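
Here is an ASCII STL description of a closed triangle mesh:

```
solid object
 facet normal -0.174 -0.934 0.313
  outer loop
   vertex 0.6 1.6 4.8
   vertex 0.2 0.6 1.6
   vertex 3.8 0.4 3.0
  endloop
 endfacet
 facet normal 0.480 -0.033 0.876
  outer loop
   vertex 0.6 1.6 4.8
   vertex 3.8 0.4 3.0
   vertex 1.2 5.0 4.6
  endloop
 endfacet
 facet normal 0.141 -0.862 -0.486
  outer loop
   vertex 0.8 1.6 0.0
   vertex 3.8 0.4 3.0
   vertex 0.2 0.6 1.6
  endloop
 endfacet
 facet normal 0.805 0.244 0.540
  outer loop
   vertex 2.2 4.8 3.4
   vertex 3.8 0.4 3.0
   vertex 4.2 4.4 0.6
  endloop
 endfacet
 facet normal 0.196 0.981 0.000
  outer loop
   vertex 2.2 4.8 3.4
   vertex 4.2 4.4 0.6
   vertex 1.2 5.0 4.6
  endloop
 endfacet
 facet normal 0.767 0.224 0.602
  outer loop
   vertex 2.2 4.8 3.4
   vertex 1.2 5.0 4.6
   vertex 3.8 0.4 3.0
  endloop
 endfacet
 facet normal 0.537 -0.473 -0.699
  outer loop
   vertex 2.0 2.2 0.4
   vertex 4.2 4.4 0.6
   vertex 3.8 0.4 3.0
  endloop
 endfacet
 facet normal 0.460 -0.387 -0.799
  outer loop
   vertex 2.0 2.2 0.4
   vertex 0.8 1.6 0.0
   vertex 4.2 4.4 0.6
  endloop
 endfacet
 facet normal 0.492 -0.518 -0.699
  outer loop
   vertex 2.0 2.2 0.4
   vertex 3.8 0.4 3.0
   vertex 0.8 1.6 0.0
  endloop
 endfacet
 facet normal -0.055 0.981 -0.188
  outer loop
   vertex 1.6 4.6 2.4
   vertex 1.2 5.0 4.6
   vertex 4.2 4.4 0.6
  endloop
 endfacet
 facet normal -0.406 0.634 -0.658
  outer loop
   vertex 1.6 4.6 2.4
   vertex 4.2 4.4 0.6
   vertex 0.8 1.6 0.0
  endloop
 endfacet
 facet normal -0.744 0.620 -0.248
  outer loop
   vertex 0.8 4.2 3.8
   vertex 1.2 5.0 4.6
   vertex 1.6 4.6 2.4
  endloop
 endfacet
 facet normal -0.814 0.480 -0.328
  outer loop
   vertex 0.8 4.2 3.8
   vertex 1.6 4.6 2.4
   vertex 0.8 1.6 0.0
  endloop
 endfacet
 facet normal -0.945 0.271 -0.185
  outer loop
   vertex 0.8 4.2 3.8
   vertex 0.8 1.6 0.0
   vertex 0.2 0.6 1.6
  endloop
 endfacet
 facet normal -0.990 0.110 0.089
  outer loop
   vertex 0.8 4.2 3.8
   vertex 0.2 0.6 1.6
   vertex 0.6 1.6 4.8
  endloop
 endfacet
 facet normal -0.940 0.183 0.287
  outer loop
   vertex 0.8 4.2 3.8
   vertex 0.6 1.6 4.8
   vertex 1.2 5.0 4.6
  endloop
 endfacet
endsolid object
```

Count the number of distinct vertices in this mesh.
10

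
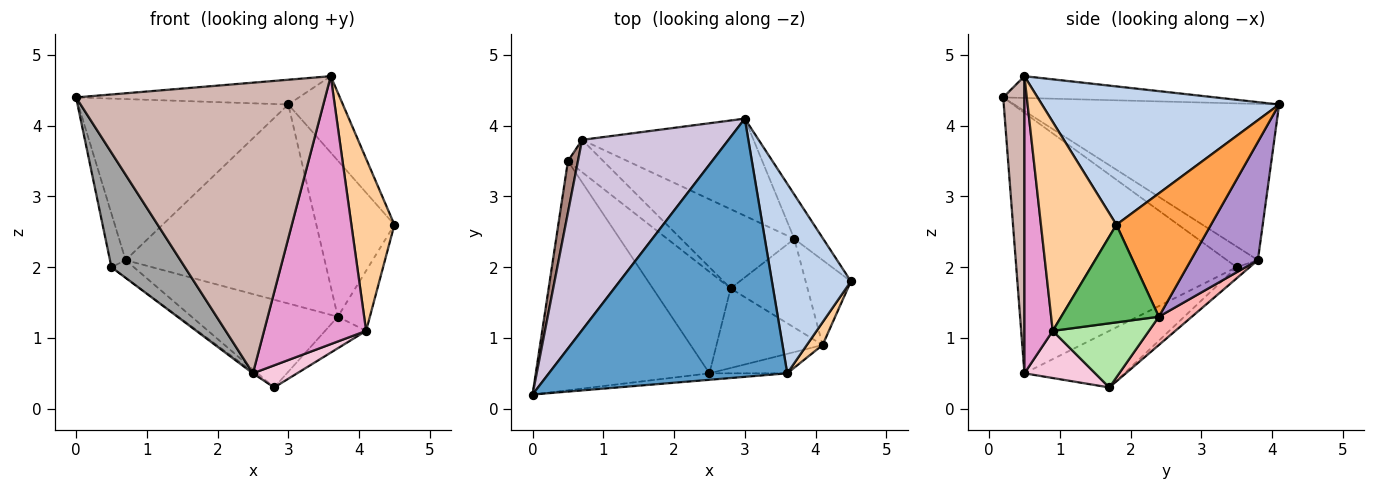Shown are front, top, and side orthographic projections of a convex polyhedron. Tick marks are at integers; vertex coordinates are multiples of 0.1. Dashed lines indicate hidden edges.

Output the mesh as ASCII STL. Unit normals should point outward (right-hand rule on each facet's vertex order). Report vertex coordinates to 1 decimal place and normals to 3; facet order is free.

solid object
 facet normal -0.091 0.095 0.991
  outer loop
   vertex 3.6 0.5 4.7
   vertex 3.0 4.1 4.3
   vertex 0.0 0.2 4.4
  endloop
 endfacet
 facet normal 0.852 0.196 0.486
  outer loop
   vertex 3.6 0.5 4.7
   vertex 4.5 1.8 2.6
   vertex 3.0 4.1 4.3
  endloop
 endfacet
 facet normal 0.759 0.626 -0.178
  outer loop
   vertex 3.7 2.4 1.3
   vertex 3.0 4.1 4.3
   vertex 4.5 1.8 2.6
  endloop
 endfacet
 facet normal 0.867 -0.494 0.065
  outer loop
   vertex 4.1 0.9 1.1
   vertex 4.5 1.8 2.6
   vertex 3.6 0.5 4.7
  endloop
 endfacet
 facet normal 0.869 0.286 -0.403
  outer loop
   vertex 4.1 0.9 1.1
   vertex 3.7 2.4 1.3
   vertex 4.5 1.8 2.6
  endloop
 endfacet
 facet normal 0.618 0.264 -0.741
  outer loop
   vertex 4.1 0.9 1.1
   vertex 2.8 1.7 0.3
   vertex 3.7 2.4 1.3
  endloop
 endfacet
 facet normal -0.266 0.460 -0.847
  outer loop
   vertex 0.7 3.8 2.1
   vertex 2.8 1.7 0.3
   vertex 0.5 3.5 2.0
  endloop
 endfacet
 facet normal 0.165 0.732 -0.661
  outer loop
   vertex 0.7 3.8 2.1
   vertex 3.7 2.4 1.3
   vertex 2.8 1.7 0.3
  endloop
 endfacet
 facet normal 0.289 0.860 -0.420
  outer loop
   vertex 0.7 3.8 2.1
   vertex 3.0 4.1 4.3
   vertex 3.7 2.4 1.3
  endloop
 endfacet
 facet normal -0.631 0.501 0.592
  outer loop
   vertex 0.7 3.8 2.1
   vertex 0.0 0.2 4.4
   vertex 3.0 4.1 4.3
  endloop
 endfacet
 facet normal -0.819 0.413 0.398
  outer loop
   vertex 0.7 3.8 2.1
   vertex 0.5 3.5 2.0
   vertex 0.0 0.2 4.4
  endloop
 endfacet
 facet normal 0.085 -0.996 -0.022
  outer loop
   vertex 2.5 0.5 0.5
   vertex 3.6 0.5 4.7
   vertex 0.0 0.2 4.4
  endloop
 endfacet
 facet normal 0.267 -0.961 -0.070
  outer loop
   vertex 2.5 0.5 0.5
   vertex 4.1 0.9 1.1
   vertex 3.6 0.5 4.7
  endloop
 endfacet
 facet normal 0.394 -0.246 -0.886
  outer loop
   vertex 2.5 0.5 0.5
   vertex 2.8 1.7 0.3
   vertex 4.1 0.9 1.1
  endloop
 endfacet
 facet normal -0.802 -0.267 -0.535
  outer loop
   vertex 2.5 0.5 0.5
   vertex 0.0 0.2 4.4
   vertex 0.5 3.5 2.0
  endloop
 endfacet
 facet normal -0.588 0.012 -0.809
  outer loop
   vertex 2.5 0.5 0.5
   vertex 0.5 3.5 2.0
   vertex 2.8 1.7 0.3
  endloop
 endfacet
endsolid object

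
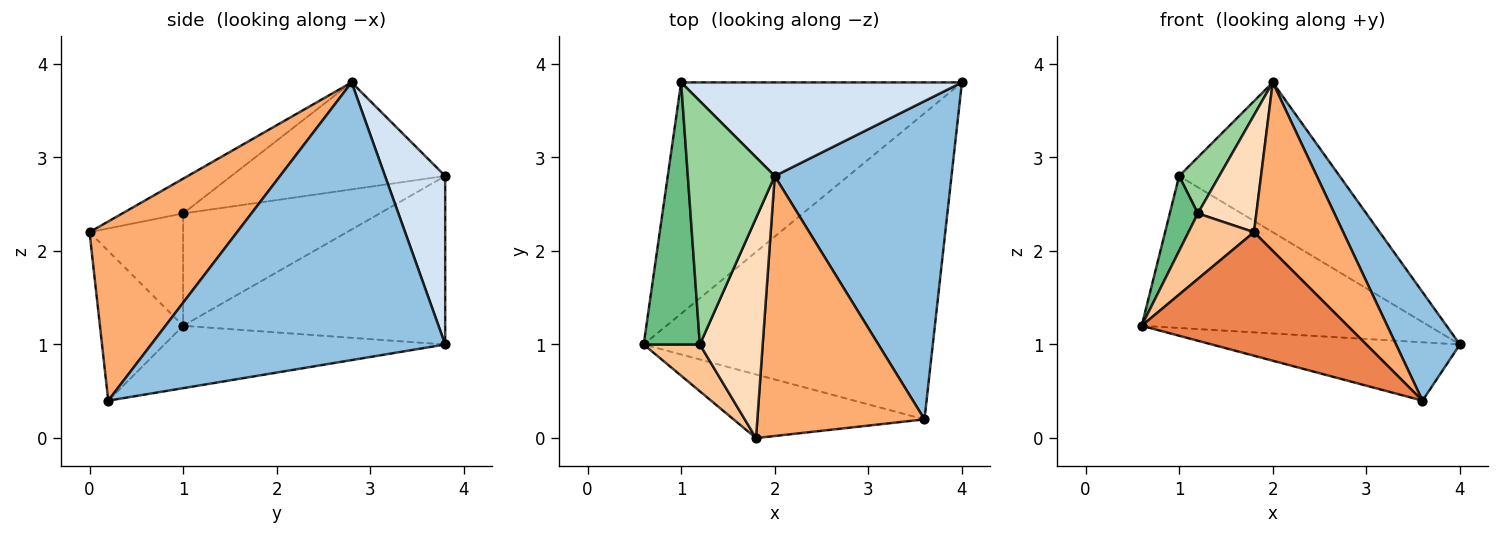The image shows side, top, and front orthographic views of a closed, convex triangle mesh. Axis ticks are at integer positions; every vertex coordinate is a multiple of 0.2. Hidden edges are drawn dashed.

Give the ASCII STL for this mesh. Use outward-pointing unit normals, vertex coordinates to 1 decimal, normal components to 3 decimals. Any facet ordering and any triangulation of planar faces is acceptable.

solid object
 facet normal -0.207 0.183 -0.961
  outer loop
   vertex 3.6 0.2 0.4
   vertex 0.6 1.0 1.2
   vertex 4.0 3.8 1.0
  endloop
 endfacet
 facet normal 0.830 -0.180 0.528
  outer loop
   vertex 2.0 2.8 3.8
   vertex 3.6 0.2 0.4
   vertex 4.0 3.8 1.0
  endloop
 endfacet
 facet normal -0.448 0.491 -0.747
  outer loop
   vertex 1.0 3.8 2.8
   vertex 4.0 3.8 1.0
   vertex 0.6 1.0 1.2
  endloop
 endfacet
 facet normal 0.303 0.808 0.505
  outer loop
   vertex 1.0 3.8 2.8
   vertex 2.0 2.8 3.8
   vertex 4.0 3.8 1.0
  endloop
 endfacet
 facet normal -0.338 -0.837 -0.431
  outer loop
   vertex 1.8 0.0 2.2
   vertex 0.6 1.0 1.2
   vertex 3.6 0.2 0.4
  endloop
 endfacet
 facet normal 0.669 -0.404 0.624
  outer loop
   vertex 1.8 0.0 2.2
   vertex 3.6 0.2 0.4
   vertex 2.0 2.8 3.8
  endloop
 endfacet
 facet normal -0.758 -0.531 0.379
  outer loop
   vertex 1.2 1.0 2.4
   vertex 0.6 1.0 1.2
   vertex 1.8 0.0 2.2
  endloop
 endfacet
 facet normal -0.439 -0.422 0.793
  outer loop
   vertex 1.2 1.0 2.4
   vertex 1.8 0.0 2.2
   vertex 2.0 2.8 3.8
  endloop
 endfacet
 facet normal -0.887 -0.127 0.444
  outer loop
   vertex 1.2 1.0 2.4
   vertex 1.0 3.8 2.8
   vertex 0.6 1.0 1.2
  endloop
 endfacet
 facet normal -0.768 -0.144 0.624
  outer loop
   vertex 1.2 1.0 2.4
   vertex 2.0 2.8 3.8
   vertex 1.0 3.8 2.8
  endloop
 endfacet
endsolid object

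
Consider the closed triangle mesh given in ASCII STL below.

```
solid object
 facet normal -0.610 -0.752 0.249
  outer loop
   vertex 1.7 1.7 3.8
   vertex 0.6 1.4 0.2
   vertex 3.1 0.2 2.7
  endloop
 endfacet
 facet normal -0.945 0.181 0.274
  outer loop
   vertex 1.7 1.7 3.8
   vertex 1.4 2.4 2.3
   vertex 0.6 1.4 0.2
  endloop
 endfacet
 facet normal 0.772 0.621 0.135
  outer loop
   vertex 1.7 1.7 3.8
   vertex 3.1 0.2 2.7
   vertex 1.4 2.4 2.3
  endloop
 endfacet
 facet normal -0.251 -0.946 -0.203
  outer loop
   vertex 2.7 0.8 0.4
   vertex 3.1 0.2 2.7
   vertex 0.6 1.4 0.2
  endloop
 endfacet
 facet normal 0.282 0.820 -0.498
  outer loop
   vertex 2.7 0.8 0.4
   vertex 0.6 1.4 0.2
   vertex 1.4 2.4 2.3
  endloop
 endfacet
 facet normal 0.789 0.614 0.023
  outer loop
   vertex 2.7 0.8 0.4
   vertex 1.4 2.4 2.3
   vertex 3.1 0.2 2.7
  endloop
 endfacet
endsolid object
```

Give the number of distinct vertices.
5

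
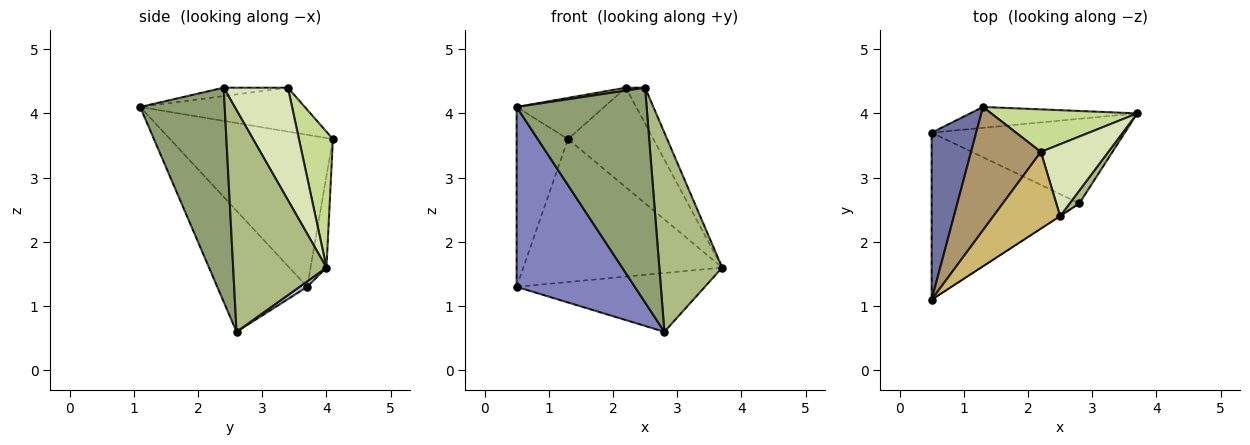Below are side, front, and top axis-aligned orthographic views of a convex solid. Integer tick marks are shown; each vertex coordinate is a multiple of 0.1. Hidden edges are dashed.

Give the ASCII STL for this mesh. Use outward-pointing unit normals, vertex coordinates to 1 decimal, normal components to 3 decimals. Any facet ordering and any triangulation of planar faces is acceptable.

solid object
 facet normal -0.918 0.290 0.269
  outer loop
   vertex 0.5 3.7 1.3
   vertex 0.5 1.1 4.1
   vertex 1.3 4.1 3.6
  endloop
 endfacet
 facet normal -0.487 -0.640 -0.594
  outer loop
   vertex 0.5 3.7 1.3
   vertex 2.8 2.6 0.6
   vertex 0.5 1.1 4.1
  endloop
 endfacet
 facet normal -0.079 0.986 -0.144
  outer loop
   vertex 0.5 3.7 1.3
   vertex 1.3 4.1 3.6
   vertex 3.7 4.0 1.6
  endloop
 endfacet
 facet normal 0.023 0.571 -0.821
  outer loop
   vertex 0.5 3.7 1.3
   vertex 3.7 4.0 1.6
   vertex 2.8 2.6 0.6
  endloop
 endfacet
 facet normal 0.545 -0.838 -0.001
  outer loop
   vertex 2.5 2.4 4.4
   vertex 0.5 1.1 4.1
   vertex 2.8 2.6 0.6
  endloop
 endfacet
 facet normal 0.829 -0.558 0.036
  outer loop
   vertex 2.5 2.4 4.4
   vertex 2.8 2.6 0.6
   vertex 3.7 4.0 1.6
  endloop
 endfacet
 facet normal 0.344 0.864 0.369
  outer loop
   vertex 2.2 3.4 4.4
   vertex 3.7 4.0 1.6
   vertex 1.3 4.1 3.6
  endloop
 endfacet
 facet normal 0.830 0.249 0.498
  outer loop
   vertex 2.2 3.4 4.4
   vertex 2.5 2.4 4.4
   vertex 3.7 4.0 1.6
  endloop
 endfacet
 facet normal -0.512 0.272 0.815
  outer loop
   vertex 2.2 3.4 4.4
   vertex 1.3 4.1 3.6
   vertex 0.5 1.1 4.1
  endloop
 endfacet
 facet normal -0.124 -0.037 0.992
  outer loop
   vertex 2.2 3.4 4.4
   vertex 0.5 1.1 4.1
   vertex 2.5 2.4 4.4
  endloop
 endfacet
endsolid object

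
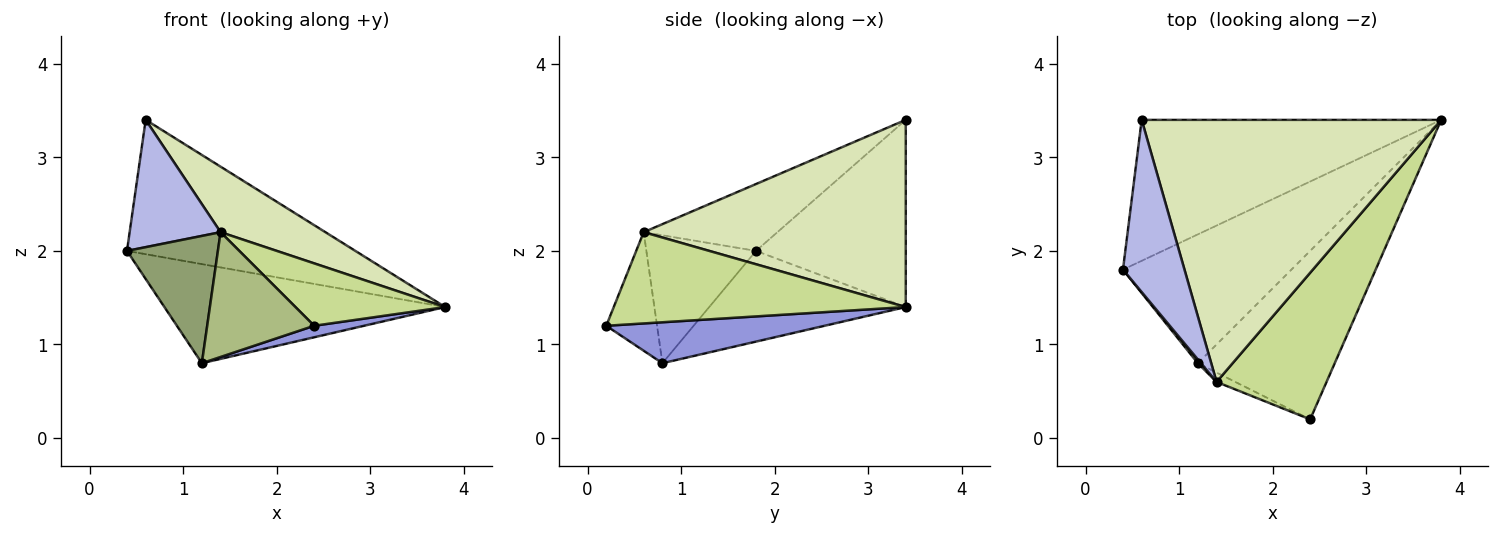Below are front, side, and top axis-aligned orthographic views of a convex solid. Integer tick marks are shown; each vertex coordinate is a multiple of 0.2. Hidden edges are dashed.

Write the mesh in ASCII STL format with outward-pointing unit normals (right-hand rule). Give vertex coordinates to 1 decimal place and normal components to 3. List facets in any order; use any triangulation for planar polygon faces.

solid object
 facet normal -0.412 0.629 -0.660
  outer loop
   vertex 0.6 3.4 3.4
   vertex 3.8 3.4 1.4
   vertex 0.4 1.8 2.0
  endloop
 endfacet
 facet normal -0.393 0.561 -0.729
  outer loop
   vertex 1.2 0.8 0.8
   vertex 0.4 1.8 2.0
   vertex 3.8 3.4 1.4
  endloop
 endfacet
 facet normal 0.286 -0.065 -0.956
  outer loop
   vertex 1.2 0.8 0.8
   vertex 3.8 3.4 1.4
   vertex 2.4 0.2 1.2
  endloop
 endfacet
 facet normal -0.658 -0.448 0.605
  outer loop
   vertex 1.4 0.6 2.2
   vertex 0.6 3.4 3.4
   vertex 0.4 1.8 2.0
  endloop
 endfacet
 facet normal -0.770 -0.638 0.019
  outer loop
   vertex 1.4 0.6 2.2
   vertex 0.4 1.8 2.0
   vertex 1.2 0.8 0.8
  endloop
 endfacet
 facet normal -0.428 -0.901 -0.068
  outer loop
   vertex 1.4 0.6 2.2
   vertex 1.2 0.8 0.8
   vertex 2.4 0.2 1.2
  endloop
 endfacet
 facet normal 0.607 -0.311 0.731
  outer loop
   vertex 1.4 0.6 2.2
   vertex 2.4 0.2 1.2
   vertex 3.8 3.4 1.4
  endloop
 endfacet
 facet normal 0.518 -0.207 0.830
  outer loop
   vertex 1.4 0.6 2.2
   vertex 3.8 3.4 1.4
   vertex 0.6 3.4 3.4
  endloop
 endfacet
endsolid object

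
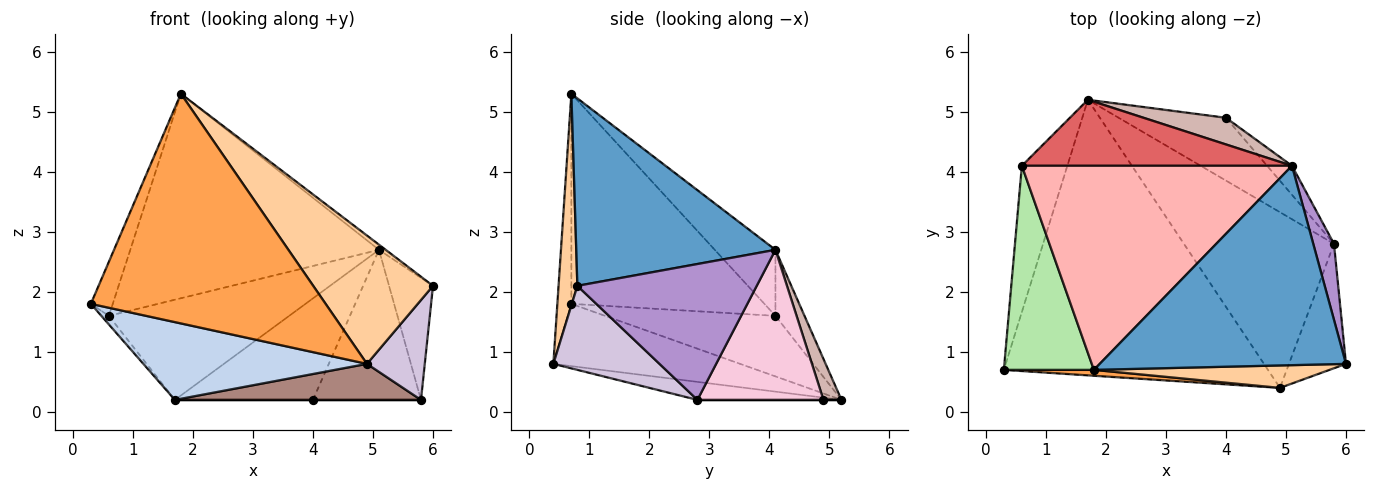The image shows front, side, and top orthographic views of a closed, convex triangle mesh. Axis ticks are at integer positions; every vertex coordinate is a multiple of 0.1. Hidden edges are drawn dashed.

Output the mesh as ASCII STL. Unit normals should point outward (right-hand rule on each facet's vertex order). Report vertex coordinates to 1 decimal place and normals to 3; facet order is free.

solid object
 facet normal 0.606 0.021 0.795
  outer loop
   vertex 5.1 4.1 2.7
   vertex 1.8 0.7 5.3
   vertex 6.0 0.8 2.1
  endloop
 endfacet
 facet normal -0.221 -0.265 -0.939
  outer loop
   vertex 4.9 0.4 0.8
   vertex 0.3 0.7 1.8
   vertex 1.7 5.2 0.2
  endloop
 endfacet
 facet normal -0.060 -0.998 0.026
  outer loop
   vertex 4.9 0.4 0.8
   vertex 1.8 0.7 5.3
   vertex 0.3 0.7 1.8
  endloop
 endfacet
 facet normal 0.153 -0.973 0.170
  outer loop
   vertex 4.9 0.4 0.8
   vertex 6.0 0.8 2.1
   vertex 1.8 0.7 5.3
  endloop
 endfacet
 facet normal -0.799 0.035 -0.600
  outer loop
   vertex 0.6 4.1 1.6
   vertex 1.7 5.2 0.2
   vertex 0.3 0.7 1.8
  endloop
 endfacet
 facet normal -0.914 0.104 0.392
  outer loop
   vertex 0.6 4.1 1.6
   vertex 0.3 0.7 1.8
   vertex 1.8 0.7 5.3
  endloop
 endfacet
 facet normal -0.133 0.827 0.545
  outer loop
   vertex 0.6 4.1 1.6
   vertex 5.1 4.1 2.7
   vertex 1.7 5.2 0.2
  endloop
 endfacet
 facet normal -0.170 0.697 0.696
  outer loop
   vertex 0.6 4.1 1.6
   vertex 1.8 0.7 5.3
   vertex 5.1 4.1 2.7
  endloop
 endfacet
 facet normal 0.961 0.235 0.147
  outer loop
   vertex 5.8 2.8 0.2
   vertex 5.1 4.1 2.7
   vertex 6.0 0.8 2.1
  endloop
 endfacet
 facet normal 0.754 -0.411 -0.512
  outer loop
   vertex 5.8 2.8 0.2
   vertex 6.0 0.8 2.1
   vertex 4.9 0.4 0.8
  endloop
 endfacet
 facet normal -0.117 -0.199 -0.973
  outer loop
   vertex 5.8 2.8 0.2
   vertex 4.9 0.4 0.8
   vertex 1.7 5.2 0.2
  endloop
 endfacet
 facet normal 0.125 0.960 0.252
  outer loop
   vertex 4.0 4.9 0.2
   vertex 1.7 5.2 0.2
   vertex 5.1 4.1 2.7
  endloop
 endfacet
 facet normal 0.000 0.000 -1.000
  outer loop
   vertex 4.0 4.9 0.2
   vertex 5.8 2.8 0.2
   vertex 1.7 5.2 0.2
  endloop
 endfacet
 facet normal 0.753 0.646 -0.125
  outer loop
   vertex 4.0 4.9 0.2
   vertex 5.1 4.1 2.7
   vertex 5.8 2.8 0.2
  endloop
 endfacet
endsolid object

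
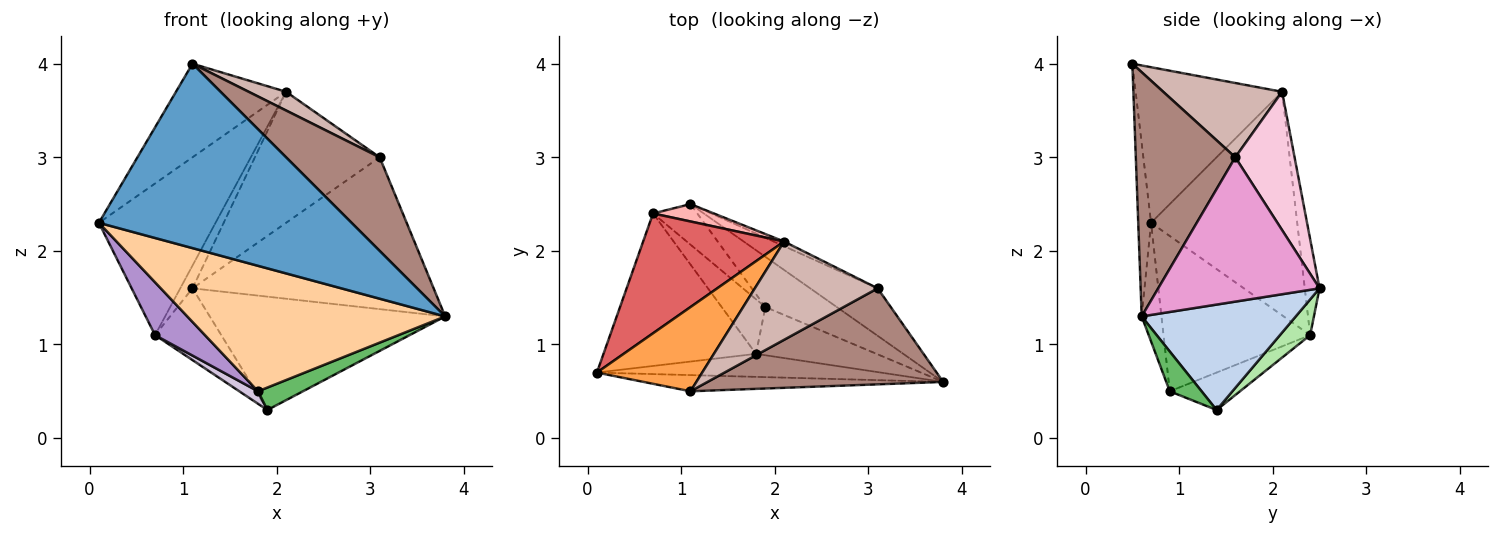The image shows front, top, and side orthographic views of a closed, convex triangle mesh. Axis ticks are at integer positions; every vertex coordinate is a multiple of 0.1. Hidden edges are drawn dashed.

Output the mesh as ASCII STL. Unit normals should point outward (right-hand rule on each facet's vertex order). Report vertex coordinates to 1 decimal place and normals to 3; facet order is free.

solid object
 facet normal -0.050 -0.995 -0.087
  outer loop
   vertex 1.1 0.5 4.0
   vertex 0.1 0.7 2.3
   vertex 3.8 0.6 1.3
  endloop
 endfacet
 facet normal 0.513 0.784 -0.348
  outer loop
   vertex 1.9 1.4 0.3
   vertex 1.1 2.5 1.6
   vertex 3.8 0.6 1.3
  endloop
 endfacet
 facet normal -0.703 0.529 0.476
  outer loop
   vertex 2.1 2.1 3.7
   vertex 0.1 0.7 2.3
   vertex 1.1 0.5 4.0
  endloop
 endfacet
 facet normal -0.075 -0.981 -0.180
  outer loop
   vertex 1.8 0.9 0.5
   vertex 3.8 0.6 1.3
   vertex 0.1 0.7 2.3
  endloop
 endfacet
 facet normal 0.287 -0.405 -0.868
  outer loop
   vertex 1.8 0.9 0.5
   vertex 1.9 1.4 0.3
   vertex 3.8 0.6 1.3
  endloop
 endfacet
 facet normal 0.369 0.809 -0.457
  outer loop
   vertex 0.7 2.4 1.1
   vertex 1.1 2.5 1.6
   vertex 1.9 1.4 0.3
  endloop
 endfacet
 facet normal -0.701 0.559 0.442
  outer loop
   vertex 0.7 2.4 1.1
   vertex 0.1 0.7 2.3
   vertex 2.1 2.1 3.7
  endloop
 endfacet
 facet normal -0.692 0.574 0.439
  outer loop
   vertex 0.7 2.4 1.1
   vertex 2.1 2.1 3.7
   vertex 1.1 2.5 1.6
  endloop
 endfacet
 facet normal -0.693 -0.236 -0.681
  outer loop
   vertex 0.7 2.4 1.1
   vertex 1.8 0.9 0.5
   vertex 0.1 0.7 2.3
  endloop
 endfacet
 facet normal -0.641 -0.171 -0.748
  outer loop
   vertex 0.7 2.4 1.1
   vertex 1.9 1.4 0.3
   vertex 1.8 0.9 0.5
  endloop
 endfacet
 facet normal 0.596 -0.561 0.575
  outer loop
   vertex 3.1 1.6 3.0
   vertex 1.1 0.5 4.0
   vertex 3.8 0.6 1.3
  endloop
 endfacet
 facet normal 0.511 -0.161 0.845
  outer loop
   vertex 3.1 1.6 3.0
   vertex 2.1 2.1 3.7
   vertex 1.1 0.5 4.0
  endloop
 endfacet
 facet normal 0.538 0.804 -0.252
  outer loop
   vertex 3.1 1.6 3.0
   vertex 3.8 0.6 1.3
   vertex 1.1 2.5 1.6
  endloop
 endfacet
 facet normal 0.429 0.903 -0.032
  outer loop
   vertex 3.1 1.6 3.0
   vertex 1.1 2.5 1.6
   vertex 2.1 2.1 3.7
  endloop
 endfacet
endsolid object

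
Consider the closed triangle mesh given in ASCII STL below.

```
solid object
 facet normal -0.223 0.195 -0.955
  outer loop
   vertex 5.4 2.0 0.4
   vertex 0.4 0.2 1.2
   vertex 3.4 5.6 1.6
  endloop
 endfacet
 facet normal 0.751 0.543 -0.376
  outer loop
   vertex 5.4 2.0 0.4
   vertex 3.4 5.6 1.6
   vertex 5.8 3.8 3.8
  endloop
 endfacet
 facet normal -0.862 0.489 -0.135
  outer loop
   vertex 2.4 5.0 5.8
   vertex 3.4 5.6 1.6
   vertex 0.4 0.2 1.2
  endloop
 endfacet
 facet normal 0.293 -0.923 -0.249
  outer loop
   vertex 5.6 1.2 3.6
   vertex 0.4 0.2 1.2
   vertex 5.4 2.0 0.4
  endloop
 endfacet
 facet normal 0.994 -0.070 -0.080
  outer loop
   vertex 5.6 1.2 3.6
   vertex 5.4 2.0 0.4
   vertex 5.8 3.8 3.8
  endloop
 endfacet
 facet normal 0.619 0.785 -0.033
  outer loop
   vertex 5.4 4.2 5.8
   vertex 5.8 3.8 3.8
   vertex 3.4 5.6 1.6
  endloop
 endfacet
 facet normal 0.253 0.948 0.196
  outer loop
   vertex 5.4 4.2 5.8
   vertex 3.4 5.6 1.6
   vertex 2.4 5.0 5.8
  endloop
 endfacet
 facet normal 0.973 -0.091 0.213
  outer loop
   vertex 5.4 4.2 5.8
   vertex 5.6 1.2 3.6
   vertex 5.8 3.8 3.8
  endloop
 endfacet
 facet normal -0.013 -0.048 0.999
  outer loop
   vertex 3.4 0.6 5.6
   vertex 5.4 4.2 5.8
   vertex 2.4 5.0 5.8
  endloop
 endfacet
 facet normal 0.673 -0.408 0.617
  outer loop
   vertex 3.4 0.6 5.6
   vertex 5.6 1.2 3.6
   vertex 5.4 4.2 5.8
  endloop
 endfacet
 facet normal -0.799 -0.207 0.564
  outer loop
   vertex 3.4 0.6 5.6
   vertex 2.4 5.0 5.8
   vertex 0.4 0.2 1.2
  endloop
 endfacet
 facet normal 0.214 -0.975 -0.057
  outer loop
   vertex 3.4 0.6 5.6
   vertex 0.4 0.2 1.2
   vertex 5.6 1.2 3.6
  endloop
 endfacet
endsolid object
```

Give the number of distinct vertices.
8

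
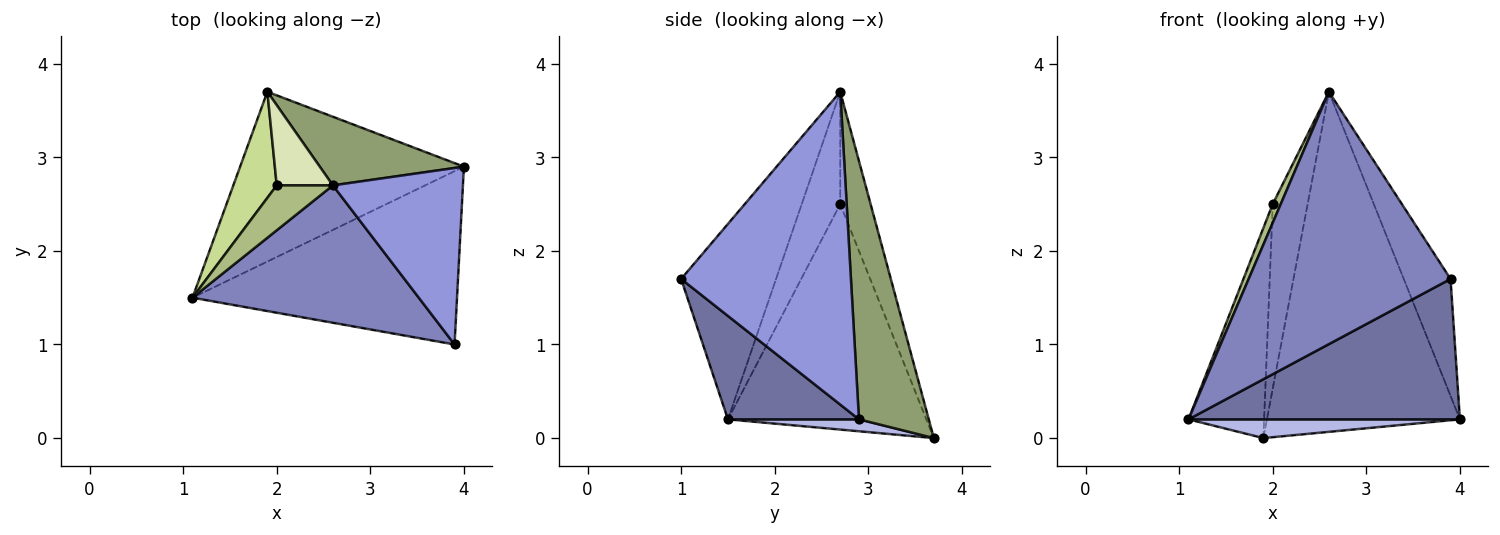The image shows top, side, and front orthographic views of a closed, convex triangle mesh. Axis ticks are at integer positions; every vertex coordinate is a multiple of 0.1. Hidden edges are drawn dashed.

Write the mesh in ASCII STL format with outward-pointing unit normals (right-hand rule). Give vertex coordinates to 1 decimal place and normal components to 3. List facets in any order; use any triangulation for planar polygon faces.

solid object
 facet normal 0.291 -0.602 -0.743
  outer loop
   vertex 3.9 1.0 1.7
   vertex 1.1 1.5 0.2
   vertex 4.0 2.9 0.2
  endloop
 endfacet
 facet normal -0.382 -0.812 0.442
  outer loop
   vertex 2.6 2.7 3.7
   vertex 1.1 1.5 0.2
   vertex 3.9 1.0 1.7
  endloop
 endfacet
 facet normal 0.895 0.247 0.372
  outer loop
   vertex 2.6 2.7 3.7
   vertex 3.9 1.0 1.7
   vertex 4.0 2.9 0.2
  endloop
 endfacet
 facet normal 0.053 -0.109 -0.993
  outer loop
   vertex 1.9 3.7 0.0
   vertex 4.0 2.9 0.2
   vertex 1.1 1.5 0.2
  endloop
 endfacet
 facet normal 0.334 0.924 0.186
  outer loop
   vertex 1.9 3.7 0.0
   vertex 2.6 2.7 3.7
   vertex 4.0 2.9 0.2
  endloop
 endfacet
 facet normal -0.879 -0.183 0.440
  outer loop
   vertex 2.0 2.7 2.5
   vertex 1.1 1.5 0.2
   vertex 2.6 2.7 3.7
  endloop
 endfacet
 facet normal -0.920 0.351 0.177
  outer loop
   vertex 2.0 2.7 2.5
   vertex 1.9 3.7 0.0
   vertex 1.1 1.5 0.2
  endloop
 endfacet
 facet normal -0.623 0.717 0.312
  outer loop
   vertex 2.0 2.7 2.5
   vertex 2.6 2.7 3.7
   vertex 1.9 3.7 0.0
  endloop
 endfacet
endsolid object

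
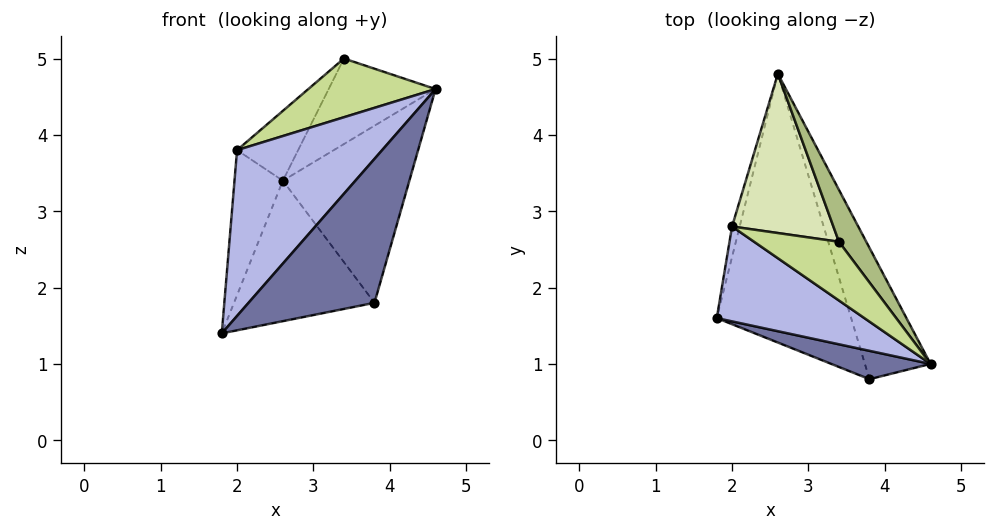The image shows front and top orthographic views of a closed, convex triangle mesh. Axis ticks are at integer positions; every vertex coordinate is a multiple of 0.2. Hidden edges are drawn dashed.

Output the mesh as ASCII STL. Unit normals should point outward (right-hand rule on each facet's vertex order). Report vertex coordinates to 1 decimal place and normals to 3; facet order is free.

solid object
 facet normal -0.396 -0.901 0.177
  outer loop
   vertex 3.8 0.8 1.8
   vertex 4.6 1.0 4.6
   vertex 1.8 1.6 1.4
  endloop
 endfacet
 facet normal 0.341 0.436 -0.833
  outer loop
   vertex 3.8 0.8 1.8
   vertex 1.8 1.6 1.4
   vertex 2.6 4.8 3.4
  endloop
 endfacet
 facet normal 0.883 0.377 -0.279
  outer loop
   vertex 3.8 0.8 1.8
   vertex 2.6 4.8 3.4
   vertex 4.6 1.0 4.6
  endloop
 endfacet
 facet normal -0.602 -0.693 0.397
  outer loop
   vertex 2.0 2.8 3.8
   vertex 1.8 1.6 1.4
   vertex 4.6 1.0 4.6
  endloop
 endfacet
 facet normal -0.959 0.276 -0.058
  outer loop
   vertex 2.0 2.8 3.8
   vertex 2.6 4.8 3.4
   vertex 1.8 1.6 1.4
  endloop
 endfacet
 facet normal 0.795 0.518 0.314
  outer loop
   vertex 3.4 2.6 5.0
   vertex 4.6 1.0 4.6
   vertex 2.6 4.8 3.4
  endloop
 endfacet
 facet normal -0.577 -0.577 0.577
  outer loop
   vertex 3.4 2.6 5.0
   vertex 2.0 2.8 3.8
   vertex 4.6 1.0 4.6
  endloop
 endfacet
 facet normal -0.588 0.325 0.741
  outer loop
   vertex 3.4 2.6 5.0
   vertex 2.6 4.8 3.4
   vertex 2.0 2.8 3.8
  endloop
 endfacet
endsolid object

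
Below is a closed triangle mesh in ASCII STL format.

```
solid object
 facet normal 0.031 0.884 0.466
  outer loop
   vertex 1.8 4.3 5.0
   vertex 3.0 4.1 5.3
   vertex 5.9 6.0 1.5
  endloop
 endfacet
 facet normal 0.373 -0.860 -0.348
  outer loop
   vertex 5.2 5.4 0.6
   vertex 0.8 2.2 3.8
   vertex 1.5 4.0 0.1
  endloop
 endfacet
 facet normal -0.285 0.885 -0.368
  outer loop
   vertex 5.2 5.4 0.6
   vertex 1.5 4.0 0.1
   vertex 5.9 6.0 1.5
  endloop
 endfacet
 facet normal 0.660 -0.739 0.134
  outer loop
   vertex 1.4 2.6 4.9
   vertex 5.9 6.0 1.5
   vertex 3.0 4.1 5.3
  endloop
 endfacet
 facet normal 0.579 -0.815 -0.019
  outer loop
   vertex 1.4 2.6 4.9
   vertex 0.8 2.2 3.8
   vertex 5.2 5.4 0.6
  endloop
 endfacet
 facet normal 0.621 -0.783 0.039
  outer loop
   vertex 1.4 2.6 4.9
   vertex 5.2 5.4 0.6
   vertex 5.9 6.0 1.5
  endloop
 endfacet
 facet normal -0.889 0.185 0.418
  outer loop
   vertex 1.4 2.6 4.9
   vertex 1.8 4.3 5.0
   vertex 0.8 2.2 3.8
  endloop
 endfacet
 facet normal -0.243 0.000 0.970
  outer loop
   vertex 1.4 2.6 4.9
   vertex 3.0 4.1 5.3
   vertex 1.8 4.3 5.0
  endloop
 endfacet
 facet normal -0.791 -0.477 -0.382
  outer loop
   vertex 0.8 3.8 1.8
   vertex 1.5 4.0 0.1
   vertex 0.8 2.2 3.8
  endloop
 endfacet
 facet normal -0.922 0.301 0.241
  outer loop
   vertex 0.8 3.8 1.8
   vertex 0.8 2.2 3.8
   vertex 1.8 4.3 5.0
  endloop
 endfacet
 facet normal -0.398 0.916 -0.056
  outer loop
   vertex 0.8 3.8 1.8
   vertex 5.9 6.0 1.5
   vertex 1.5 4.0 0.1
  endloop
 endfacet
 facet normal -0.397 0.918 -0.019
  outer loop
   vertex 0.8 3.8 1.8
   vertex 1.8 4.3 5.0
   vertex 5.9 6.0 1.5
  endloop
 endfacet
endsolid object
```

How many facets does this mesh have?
12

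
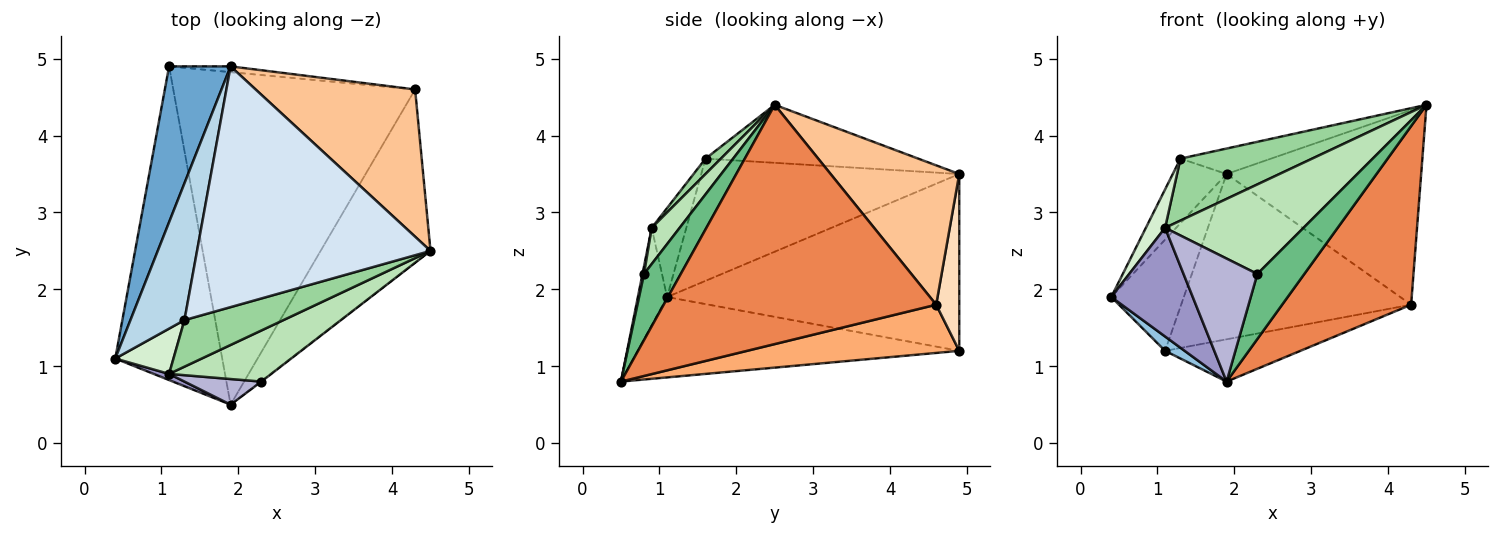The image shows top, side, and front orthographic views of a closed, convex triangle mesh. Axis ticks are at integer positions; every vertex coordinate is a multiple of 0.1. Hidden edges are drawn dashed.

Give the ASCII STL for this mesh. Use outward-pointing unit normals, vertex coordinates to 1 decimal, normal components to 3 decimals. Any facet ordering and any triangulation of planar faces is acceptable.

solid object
 facet normal -0.920 0.228 0.320
  outer loop
   vertex 1.1 4.9 1.2
   vertex 0.4 1.1 1.9
   vertex 1.9 4.9 3.5
  endloop
 endfacet
 facet normal -0.600 -0.037 -0.799
  outer loop
   vertex 1.1 4.9 1.2
   vertex 1.9 0.5 0.8
   vertex 0.4 1.1 1.9
  endloop
 endfacet
 facet normal -0.898 0.187 0.397
  outer loop
   vertex 1.3 1.6 3.7
   vertex 1.9 4.9 3.5
   vertex 0.4 1.1 1.9
  endloop
 endfacet
 facet normal -0.240 0.102 0.965
  outer loop
   vertex 1.3 1.6 3.7
   vertex 4.5 2.5 4.4
   vertex 1.9 4.9 3.5
  endloop
 endfacet
 facet normal 0.835 -0.395 -0.383
  outer loop
   vertex 4.3 4.6 1.8
   vertex 4.5 2.5 4.4
   vertex 1.9 0.5 0.8
  endloop
 endfacet
 facet normal 0.194 0.124 -0.973
  outer loop
   vertex 4.3 4.6 1.8
   vertex 1.9 0.5 0.8
   vertex 1.1 4.9 1.2
  endloop
 endfacet
 facet normal 0.466 0.705 0.534
  outer loop
   vertex 4.3 4.6 1.8
   vertex 1.9 4.9 3.5
   vertex 4.5 2.5 4.4
  endloop
 endfacet
 facet normal 0.100 0.994 -0.035
  outer loop
   vertex 4.3 4.6 1.8
   vertex 1.1 4.9 1.2
   vertex 1.9 4.9 3.5
  endloop
 endfacet
 facet normal 0.616 -0.788 -0.007
  outer loop
   vertex 2.3 0.8 2.2
   vertex 1.9 0.5 0.8
   vertex 4.5 2.5 4.4
  endloop
 endfacet
 facet normal 0.093 -0.796 0.598
  outer loop
   vertex 1.1 0.9 2.8
   vertex 4.5 2.5 4.4
   vertex 1.3 1.6 3.7
  endloop
 endfacet
 facet normal 0.173 -0.855 0.488
  outer loop
   vertex 1.1 0.9 2.8
   vertex 2.3 0.8 2.2
   vertex 4.5 2.5 4.4
  endloop
 endfacet
 facet normal -0.759 -0.422 0.496
  outer loop
   vertex 1.1 0.9 2.8
   vertex 1.3 1.6 3.7
   vertex 0.4 1.1 1.9
  endloop
 endfacet
 facet normal -0.337 -0.940 0.053
  outer loop
   vertex 1.1 0.9 2.8
   vertex 0.4 1.1 1.9
   vertex 1.9 0.5 0.8
  endloop
 endfacet
 facet normal 0.020 -0.979 0.204
  outer loop
   vertex 1.1 0.9 2.8
   vertex 1.9 0.5 0.8
   vertex 2.3 0.8 2.2
  endloop
 endfacet
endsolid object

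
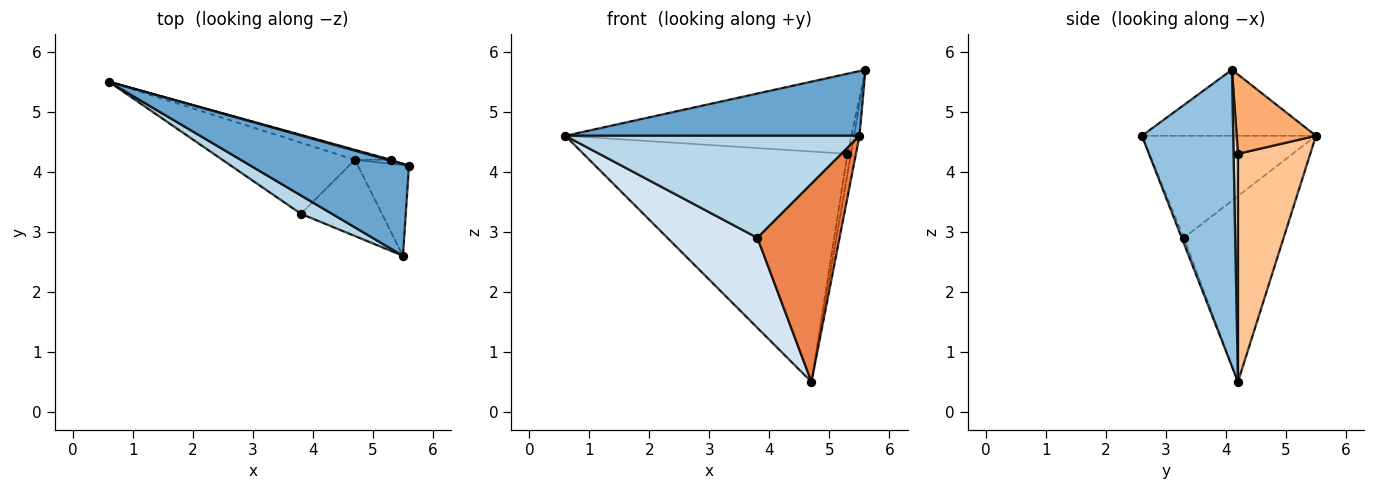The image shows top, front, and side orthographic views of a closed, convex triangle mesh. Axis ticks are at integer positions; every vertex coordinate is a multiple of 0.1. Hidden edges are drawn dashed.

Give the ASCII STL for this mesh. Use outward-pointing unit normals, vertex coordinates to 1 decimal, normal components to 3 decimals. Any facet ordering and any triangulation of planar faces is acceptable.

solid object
 facet normal -0.323 -0.546 0.773
  outer loop
   vertex 5.5 2.6 4.6
   vertex 5.6 4.1 5.7
   vertex 0.6 5.5 4.6
  endloop
 endfacet
 facet normal 0.984 0.058 -0.169
  outer loop
   vertex 4.7 4.2 0.5
   vertex 5.6 4.1 5.7
   vertex 5.5 2.6 4.6
  endloop
 endfacet
 facet normal -0.503 -0.850 0.153
  outer loop
   vertex 3.8 3.3 2.9
   vertex 5.5 2.6 4.6
   vertex 0.6 5.5 4.6
  endloop
 endfacet
 facet normal -0.656 -0.592 -0.468
  outer loop
   vertex 3.8 3.3 2.9
   vertex 0.6 5.5 4.6
   vertex 4.7 4.2 0.5
  endloop
 endfacet
 facet normal -0.025 -0.933 -0.359
  outer loop
   vertex 3.8 3.3 2.9
   vertex 4.7 4.2 0.5
   vertex 5.5 2.6 4.6
  endloop
 endfacet
 facet normal 0.267 0.964 0.012
  outer loop
   vertex 5.3 4.2 4.3
   vertex 0.6 5.5 4.6
   vertex 5.6 4.1 5.7
  endloop
 endfacet
 facet normal 0.264 0.964 -0.042
  outer loop
   vertex 5.3 4.2 4.3
   vertex 4.7 4.2 0.5
   vertex 0.6 5.5 4.6
  endloop
 endfacet
 facet normal 0.779 0.615 -0.123
  outer loop
   vertex 5.3 4.2 4.3
   vertex 5.6 4.1 5.7
   vertex 4.7 4.2 0.5
  endloop
 endfacet
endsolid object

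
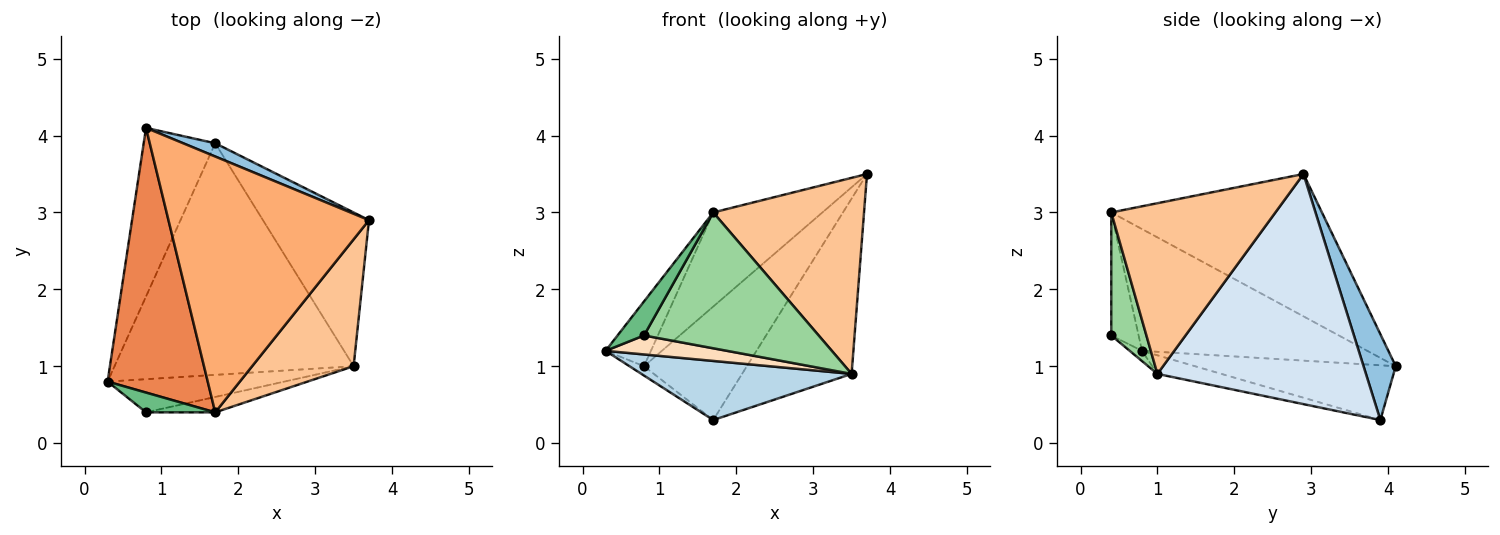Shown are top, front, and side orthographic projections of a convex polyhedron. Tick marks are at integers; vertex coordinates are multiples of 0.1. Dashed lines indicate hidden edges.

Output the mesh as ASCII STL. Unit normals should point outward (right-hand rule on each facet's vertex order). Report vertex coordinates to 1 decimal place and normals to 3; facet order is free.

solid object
 facet normal -0.607 0.044 -0.793
  outer loop
   vertex 1.7 3.9 0.3
   vertex 0.3 0.8 1.2
   vertex 0.8 4.1 1.0
  endloop
 endfacet
 facet normal 0.297 0.948 0.111
  outer loop
   vertex 1.7 3.9 0.3
   vertex 0.8 4.1 1.0
   vertex 3.7 2.9 3.5
  endloop
 endfacet
 facet normal -0.075 -0.247 -0.966
  outer loop
   vertex 3.5 1.0 0.9
   vertex 0.3 0.8 1.2
   vertex 1.7 3.9 0.3
  endloop
 endfacet
 facet normal 0.820 0.431 -0.378
  outer loop
   vertex 3.5 1.0 0.9
   vertex 1.7 3.9 0.3
   vertex 3.7 2.9 3.5
  endloop
 endfacet
 facet normal -0.763 0.154 0.628
  outer loop
   vertex 1.7 0.4 3.0
   vertex 0.8 4.1 1.0
   vertex 0.3 0.8 1.2
  endloop
 endfacet
 facet normal -0.554 0.287 0.781
  outer loop
   vertex 1.7 0.4 3.0
   vertex 3.7 2.9 3.5
   vertex 0.8 4.1 1.0
  endloop
 endfacet
 facet normal 0.675 -0.620 0.401
  outer loop
   vertex 1.7 0.4 3.0
   vertex 3.5 1.0 0.9
   vertex 3.7 2.9 3.5
  endloop
 endfacet
 facet normal -0.050 -0.496 -0.867
  outer loop
   vertex 0.8 0.4 1.4
   vertex 0.3 0.8 1.2
   vertex 3.5 1.0 0.9
  endloop
 endfacet
 facet normal -0.666 -0.645 0.375
  outer loop
   vertex 0.8 0.4 1.4
   vertex 1.7 0.4 3.0
   vertex 0.3 0.8 1.2
  endloop
 endfacet
 facet normal 0.196 -0.974 -0.110
  outer loop
   vertex 0.8 0.4 1.4
   vertex 3.5 1.0 0.9
   vertex 1.7 0.4 3.0
  endloop
 endfacet
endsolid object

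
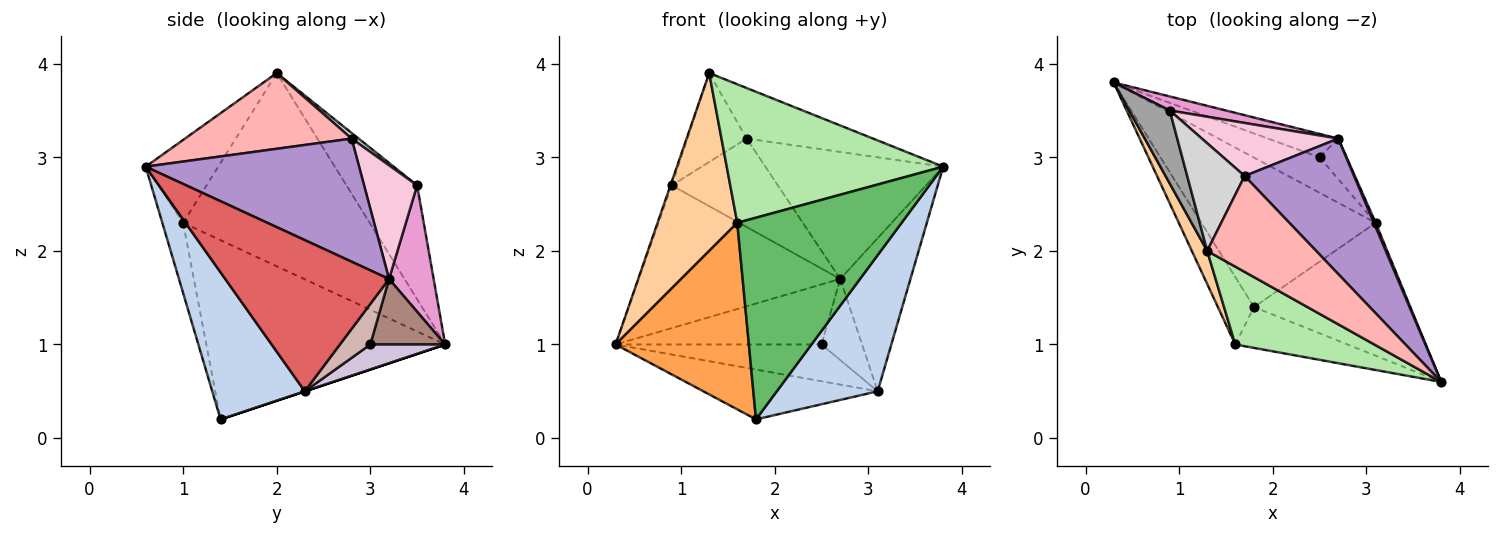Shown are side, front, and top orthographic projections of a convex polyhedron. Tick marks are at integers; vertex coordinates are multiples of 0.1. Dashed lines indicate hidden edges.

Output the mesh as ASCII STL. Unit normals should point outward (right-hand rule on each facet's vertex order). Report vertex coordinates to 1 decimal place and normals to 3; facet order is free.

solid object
 facet normal 0.000 0.316 -0.949
  outer loop
   vertex 3.1 2.3 0.5
   vertex 1.8 1.4 0.2
   vertex 0.3 3.8 1.0
  endloop
 endfacet
 facet normal 0.549 -0.598 -0.584
  outer loop
   vertex 3.1 2.3 0.5
   vertex 3.8 0.6 2.9
   vertex 1.8 1.4 0.2
  endloop
 endfacet
 facet normal -0.860 -0.480 -0.173
  outer loop
   vertex 1.6 1.0 2.3
   vertex 0.3 3.8 1.0
   vertex 1.8 1.4 0.2
  endloop
 endfacet
 facet normal -0.917 -0.392 0.073
  outer loop
   vertex 1.6 1.0 2.3
   vertex 1.3 2.0 3.9
   vertex 0.3 3.8 1.0
  endloop
 endfacet
 facet normal -0.123 -0.973 -0.197
  outer loop
   vertex 1.6 1.0 2.3
   vertex 1.8 1.4 0.2
   vertex 3.8 0.6 2.9
  endloop
 endfacet
 facet normal -0.280 -0.837 0.470
  outer loop
   vertex 1.6 1.0 2.3
   vertex 3.8 0.6 2.9
   vertex 1.3 2.0 3.9
  endloop
 endfacet
 facet normal 0.919 0.394 0.011
  outer loop
   vertex 2.7 3.2 1.7
   vertex 3.8 0.6 2.9
   vertex 3.1 2.3 0.5
  endloop
 endfacet
 facet normal 0.524 0.397 0.753
  outer loop
   vertex 1.7 2.8 3.2
   vertex 1.3 2.0 3.9
   vertex 3.8 0.6 2.9
  endloop
 endfacet
 facet normal 0.634 0.529 0.564
  outer loop
   vertex 1.7 2.8 3.2
   vertex 3.8 0.6 2.9
   vertex 2.7 3.2 1.7
  endloop
 endfacet
 facet normal 0.253 0.697 -0.671
  outer loop
   vertex 2.5 3.0 1.0
   vertex 3.1 2.3 0.5
   vertex 0.3 3.8 1.0
  endloop
 endfacet
 facet normal 0.321 0.882 -0.344
  outer loop
   vertex 2.5 3.0 1.0
   vertex 0.3 3.8 1.0
   vertex 2.7 3.2 1.7
  endloop
 endfacet
 facet normal 0.557 0.743 -0.371
  outer loop
   vertex 2.5 3.0 1.0
   vertex 2.7 3.2 1.7
   vertex 3.1 2.3 0.5
  endloop
 endfacet
 facet normal 0.215 0.972 0.096
  outer loop
   vertex 0.9 3.5 2.7
   vertex 2.7 3.2 1.7
   vertex 0.3 3.8 1.0
  endloop
 endfacet
 facet normal 0.394 0.788 0.473
  outer loop
   vertex 0.9 3.5 2.7
   vertex 1.7 2.8 3.2
   vertex 2.7 3.2 1.7
  endloop
 endfacet
 facet normal -0.942 0.017 0.335
  outer loop
   vertex 0.9 3.5 2.7
   vertex 0.3 3.8 1.0
   vertex 1.3 2.0 3.9
  endloop
 endfacet
 facet normal 0.075 0.635 0.769
  outer loop
   vertex 0.9 3.5 2.7
   vertex 1.3 2.0 3.9
   vertex 1.7 2.8 3.2
  endloop
 endfacet
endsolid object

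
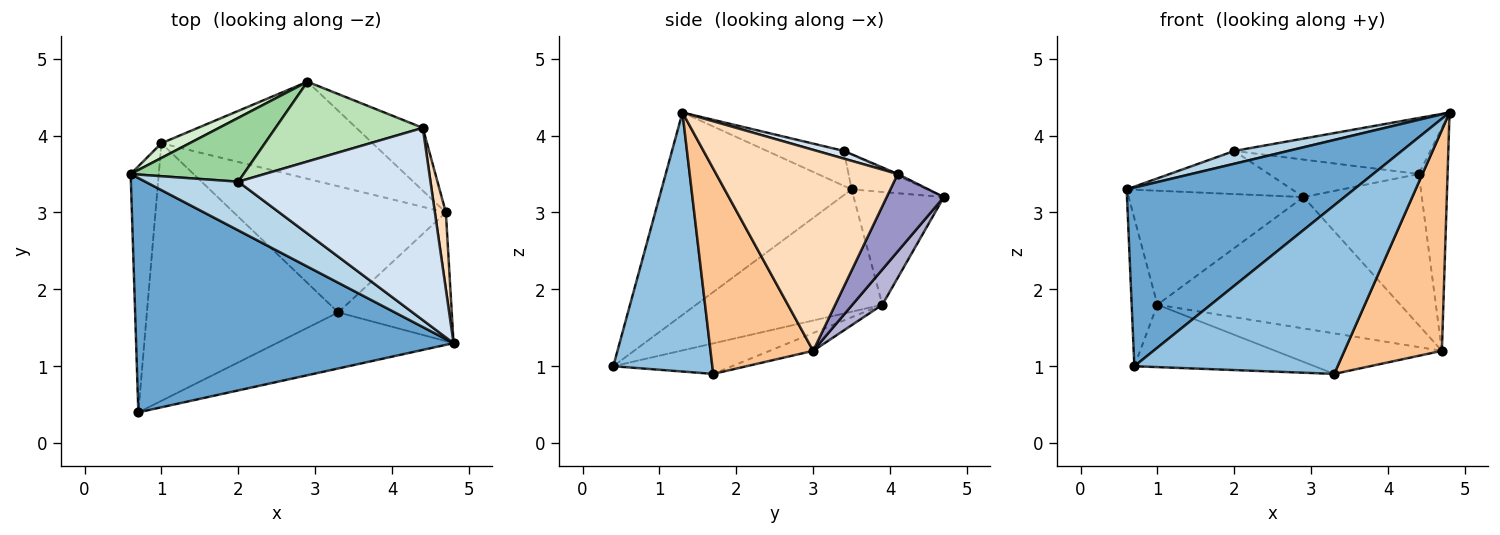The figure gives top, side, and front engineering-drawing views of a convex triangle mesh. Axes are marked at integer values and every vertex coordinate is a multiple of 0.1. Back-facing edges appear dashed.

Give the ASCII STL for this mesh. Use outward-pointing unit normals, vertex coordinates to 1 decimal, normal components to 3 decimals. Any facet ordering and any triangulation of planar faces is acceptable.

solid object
 facet normal -0.452 -0.541 0.709
  outer loop
   vertex 0.7 0.4 1.0
   vertex 4.8 1.3 4.3
   vertex 0.6 3.5 3.3
  endloop
 endfacet
 facet normal 0.420 -0.861 -0.286
  outer loop
   vertex 3.3 1.7 0.9
   vertex 4.8 1.3 4.3
   vertex 0.7 0.4 1.0
  endloop
 endfacet
 facet normal -0.342 -0.239 0.909
  outer loop
   vertex 2.0 3.4 3.8
   vertex 0.6 3.5 3.3
   vertex 4.8 1.3 4.3
  endloop
 endfacet
 facet normal 0.038 0.280 0.959
  outer loop
   vertex 2.0 3.4 3.8
   vertex 4.8 1.3 4.3
   vertex 4.4 4.1 3.5
  endloop
 endfacet
 facet normal -0.966 0.134 -0.222
  outer loop
   vertex 1.0 3.9 1.8
   vertex 0.7 0.4 1.0
   vertex 0.6 3.5 3.3
  endloop
 endfacet
 facet normal -0.153 0.233 -0.960
  outer loop
   vertex 1.0 3.9 1.8
   vertex 3.3 1.7 0.9
   vertex 0.7 0.4 1.0
  endloop
 endfacet
 facet normal 0.673 -0.639 -0.372
  outer loop
   vertex 4.7 3.0 1.2
   vertex 4.8 1.3 4.3
   vertex 3.3 1.7 0.9
  endloop
 endfacet
 facet normal 0.986 0.156 0.054
  outer loop
   vertex 4.7 3.0 1.2
   vertex 4.4 4.1 3.5
   vertex 4.8 1.3 4.3
  endloop
 endfacet
 facet normal -0.080 0.305 -0.949
  outer loop
   vertex 4.7 3.0 1.2
   vertex 3.3 1.7 0.9
   vertex 1.0 3.9 1.8
  endloop
 endfacet
 facet normal -0.248 0.542 0.803
  outer loop
   vertex 2.9 4.7 3.2
   vertex 0.6 3.5 3.3
   vertex 2.0 3.4 3.8
  endloop
 endfacet
 facet normal -0.011 0.425 0.905
  outer loop
   vertex 2.9 4.7 3.2
   vertex 2.0 3.4 3.8
   vertex 4.4 4.1 3.5
  endloop
 endfacet
 facet normal -0.456 0.883 0.114
  outer loop
   vertex 2.9 4.7 3.2
   vertex 1.0 3.9 1.8
   vertex 0.6 3.5 3.3
  endloop
 endfacet
 facet normal 0.407 0.843 -0.350
  outer loop
   vertex 2.9 4.7 3.2
   vertex 4.4 4.1 3.5
   vertex 4.7 3.0 1.2
  endloop
 endfacet
 facet normal 0.099 0.800 -0.591
  outer loop
   vertex 2.9 4.7 3.2
   vertex 4.7 3.0 1.2
   vertex 1.0 3.9 1.8
  endloop
 endfacet
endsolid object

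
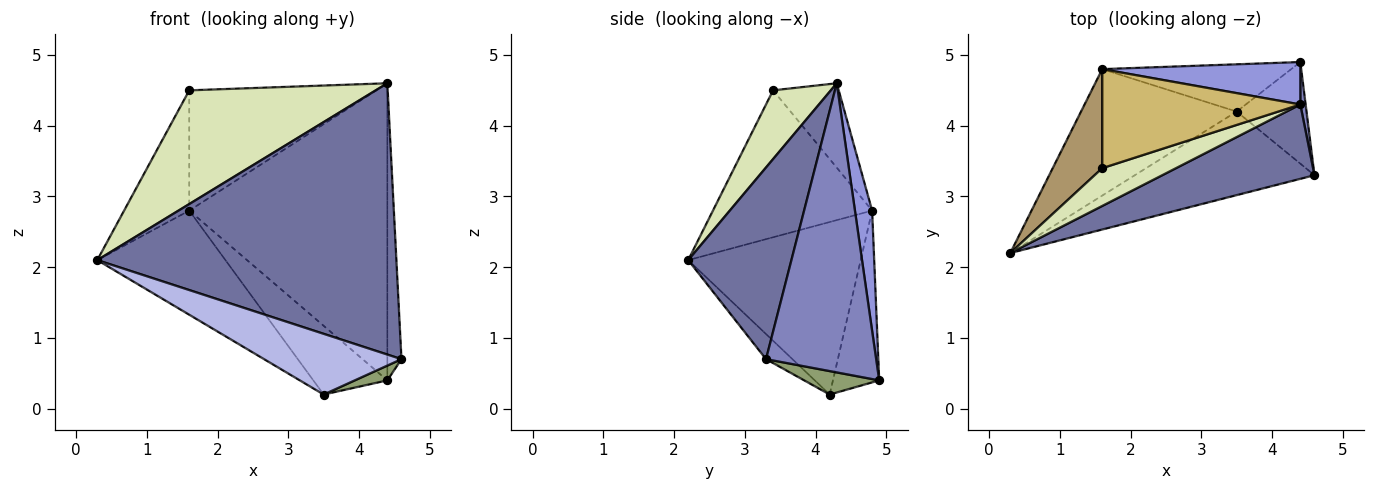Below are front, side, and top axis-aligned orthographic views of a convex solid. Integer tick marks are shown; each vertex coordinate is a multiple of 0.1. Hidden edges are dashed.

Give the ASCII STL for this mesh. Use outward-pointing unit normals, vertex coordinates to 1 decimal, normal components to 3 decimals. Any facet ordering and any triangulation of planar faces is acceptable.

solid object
 facet normal 0.316 -0.915 0.251
  outer loop
   vertex 4.4 4.3 4.6
   vertex 0.3 2.2 2.1
   vertex 4.6 3.3 0.7
  endloop
 endfacet
 facet normal 0.992 0.127 0.018
  outer loop
   vertex 4.4 4.3 4.6
   vertex 4.6 3.3 0.7
   vertex 4.4 4.9 0.4
  endloop
 endfacet
 facet normal 0.086 0.986 0.141
  outer loop
   vertex 1.6 4.8 2.8
   vertex 4.4 4.3 4.6
   vertex 4.4 4.9 0.4
  endloop
 endfacet
 facet normal -0.112 -0.584 -0.804
  outer loop
   vertex 3.5 4.2 0.2
   vertex 4.6 3.3 0.7
   vertex 0.3 2.2 2.1
  endloop
 endfacet
 facet normal 0.315 -0.137 -0.939
  outer loop
   vertex 3.5 4.2 0.2
   vertex 4.4 4.9 0.4
   vertex 4.6 3.3 0.7
  endloop
 endfacet
 facet normal -0.650 0.483 -0.587
  outer loop
   vertex 3.5 4.2 0.2
   vertex 0.3 2.2 2.1
   vertex 1.6 4.8 2.8
  endloop
 endfacet
 facet normal -0.458 0.733 -0.504
  outer loop
   vertex 3.5 4.2 0.2
   vertex 1.6 4.8 2.8
   vertex 4.4 4.9 0.4
  endloop
 endfacet
 facet normal 0.282 -0.910 0.303
  outer loop
   vertex 1.6 3.4 4.5
   vertex 0.3 2.2 2.1
   vertex 4.4 4.3 4.6
  endloop
 endfacet
 facet normal -0.884 0.362 0.298
  outer loop
   vertex 1.6 3.4 4.5
   vertex 1.6 4.8 2.8
   vertex 0.3 2.2 2.1
  endloop
 endfacet
 facet normal -0.261 0.745 0.614
  outer loop
   vertex 1.6 3.4 4.5
   vertex 4.4 4.3 4.6
   vertex 1.6 4.8 2.8
  endloop
 endfacet
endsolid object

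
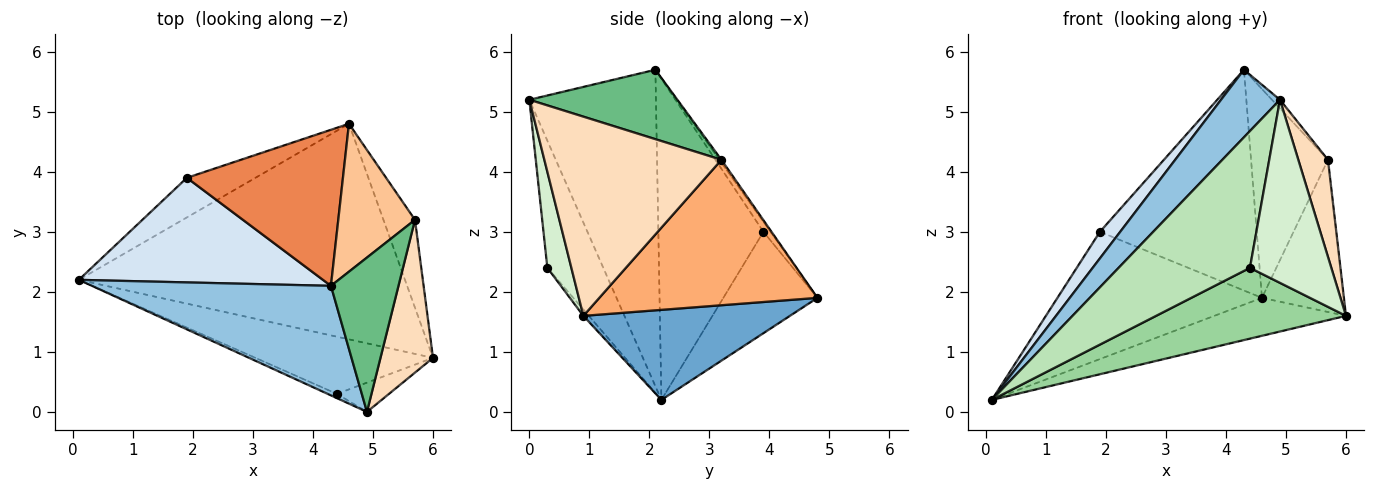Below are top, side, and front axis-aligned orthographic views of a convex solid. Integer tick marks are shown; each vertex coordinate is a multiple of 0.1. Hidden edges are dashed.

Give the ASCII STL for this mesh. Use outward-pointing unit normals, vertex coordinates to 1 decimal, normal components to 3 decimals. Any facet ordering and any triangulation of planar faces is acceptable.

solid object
 facet normal 0.262 0.167 -0.950
  outer loop
   vertex 4.6 4.8 1.9
   vertex 6.0 0.9 1.6
   vertex 0.1 2.2 0.2
  endloop
 endfacet
 facet normal -0.748 -0.348 0.565
  outer loop
   vertex 4.9 0.0 5.2
   vertex 4.3 2.1 5.7
   vertex 0.1 2.2 0.2
  endloop
 endfacet
 facet normal -0.402 0.874 -0.272
  outer loop
   vertex 1.9 3.9 3.0
   vertex 4.6 4.8 1.9
   vertex 0.1 2.2 0.2
  endloop
 endfacet
 facet normal -0.787 -0.152 0.598
  outer loop
   vertex 1.9 3.9 3.0
   vertex 0.1 2.2 0.2
   vertex 4.3 2.1 5.7
  endloop
 endfacet
 facet normal -0.037 0.816 0.577
  outer loop
   vertex 1.9 3.9 3.0
   vertex 4.3 2.1 5.7
   vertex 4.6 4.8 1.9
  endloop
 endfacet
 facet normal 0.917 0.345 -0.199
  outer loop
   vertex 5.7 3.2 4.2
   vertex 6.0 0.9 1.6
   vertex 4.6 4.8 1.9
  endloop
 endfacet
 facet normal -0.022 0.816 0.578
  outer loop
   vertex 5.7 3.2 4.2
   vertex 4.6 4.8 1.9
   vertex 4.3 2.1 5.7
  endloop
 endfacet
 facet normal 0.955 -0.160 0.252
  outer loop
   vertex 5.7 3.2 4.2
   vertex 4.9 0.0 5.2
   vertex 6.0 0.9 1.6
  endloop
 endfacet
 facet normal 0.716 0.039 0.697
  outer loop
   vertex 5.7 3.2 4.2
   vertex 4.3 2.1 5.7
   vertex 4.9 0.0 5.2
  endloop
 endfacet
 facet normal -0.022 -0.778 -0.628
  outer loop
   vertex 4.4 0.3 2.4
   vertex 0.1 2.2 0.2
   vertex 6.0 0.9 1.6
  endloop
 endfacet
 facet normal -0.392 -0.920 -0.029
  outer loop
   vertex 4.4 0.3 2.4
   vertex 4.9 0.0 5.2
   vertex 0.1 2.2 0.2
  endloop
 endfacet
 facet normal 0.280 -0.948 -0.152
  outer loop
   vertex 4.4 0.3 2.4
   vertex 6.0 0.9 1.6
   vertex 4.9 0.0 5.2
  endloop
 endfacet
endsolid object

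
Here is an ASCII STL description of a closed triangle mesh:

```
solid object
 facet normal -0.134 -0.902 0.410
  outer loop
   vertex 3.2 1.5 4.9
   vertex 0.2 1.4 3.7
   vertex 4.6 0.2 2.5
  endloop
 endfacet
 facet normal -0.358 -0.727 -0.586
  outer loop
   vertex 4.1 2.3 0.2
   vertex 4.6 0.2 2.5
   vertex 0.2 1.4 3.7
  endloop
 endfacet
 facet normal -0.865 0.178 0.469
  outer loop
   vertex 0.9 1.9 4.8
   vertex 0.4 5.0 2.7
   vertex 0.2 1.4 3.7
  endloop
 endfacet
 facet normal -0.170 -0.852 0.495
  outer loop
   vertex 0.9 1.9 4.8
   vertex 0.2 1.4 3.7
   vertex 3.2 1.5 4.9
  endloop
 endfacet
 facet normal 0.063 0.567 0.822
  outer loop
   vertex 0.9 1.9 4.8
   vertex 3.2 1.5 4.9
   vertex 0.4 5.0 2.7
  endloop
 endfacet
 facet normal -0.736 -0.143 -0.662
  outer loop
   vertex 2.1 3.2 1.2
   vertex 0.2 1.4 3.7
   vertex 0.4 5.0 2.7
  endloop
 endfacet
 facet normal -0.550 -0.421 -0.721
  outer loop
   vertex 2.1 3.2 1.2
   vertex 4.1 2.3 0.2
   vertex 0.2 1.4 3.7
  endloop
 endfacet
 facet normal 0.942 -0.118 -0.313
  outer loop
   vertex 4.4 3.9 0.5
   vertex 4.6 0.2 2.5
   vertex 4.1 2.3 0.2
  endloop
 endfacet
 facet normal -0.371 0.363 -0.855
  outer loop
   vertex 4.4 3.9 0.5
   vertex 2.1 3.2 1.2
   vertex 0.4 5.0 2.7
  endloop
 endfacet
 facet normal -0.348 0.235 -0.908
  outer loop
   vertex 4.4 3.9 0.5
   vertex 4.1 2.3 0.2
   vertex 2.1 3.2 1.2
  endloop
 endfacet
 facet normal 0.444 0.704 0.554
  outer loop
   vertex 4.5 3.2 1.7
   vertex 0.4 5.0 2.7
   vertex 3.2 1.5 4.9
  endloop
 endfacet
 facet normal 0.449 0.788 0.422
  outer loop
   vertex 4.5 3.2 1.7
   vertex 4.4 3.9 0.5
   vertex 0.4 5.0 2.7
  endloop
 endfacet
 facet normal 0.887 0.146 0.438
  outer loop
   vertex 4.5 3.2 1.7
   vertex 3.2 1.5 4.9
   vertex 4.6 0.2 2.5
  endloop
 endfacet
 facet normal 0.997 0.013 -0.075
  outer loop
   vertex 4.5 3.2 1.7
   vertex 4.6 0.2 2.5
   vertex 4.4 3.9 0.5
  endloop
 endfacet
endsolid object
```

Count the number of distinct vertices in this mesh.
9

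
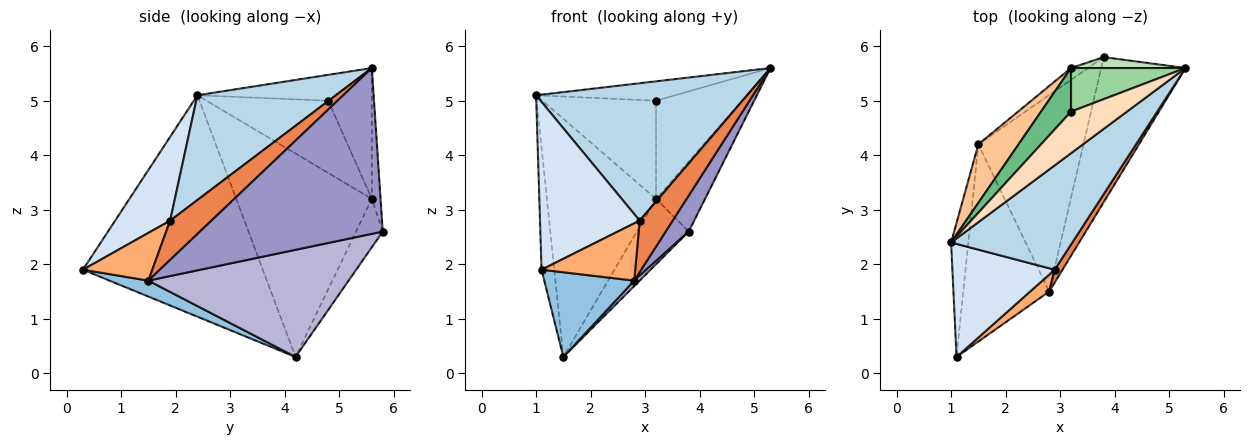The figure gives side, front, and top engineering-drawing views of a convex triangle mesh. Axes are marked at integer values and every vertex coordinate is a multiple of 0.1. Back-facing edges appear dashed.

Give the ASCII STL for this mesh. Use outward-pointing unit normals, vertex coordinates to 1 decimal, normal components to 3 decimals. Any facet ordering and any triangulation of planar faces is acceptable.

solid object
 facet normal -0.995 0.070 -0.077
  outer loop
   vertex 1.5 4.2 0.3
   vertex 1.1 0.3 1.9
   vertex 1.0 2.4 5.1
  endloop
 endfacet
 facet normal 0.168 -0.389 -0.906
  outer loop
   vertex 2.8 1.5 1.7
   vertex 1.1 0.3 1.9
   vertex 1.5 4.2 0.3
  endloop
 endfacet
 facet normal 0.463 -0.706 0.536
  outer loop
   vertex 2.9 1.9 2.8
   vertex 5.3 5.6 5.6
   vertex 1.0 2.4 5.1
  endloop
 endfacet
 facet normal 0.416 -0.754 0.508
  outer loop
   vertex 2.9 1.9 2.8
   vertex 1.0 2.4 5.1
   vertex 1.1 0.3 1.9
  endloop
 endfacet
 facet normal 0.772 -0.617 0.154
  outer loop
   vertex 2.9 1.9 2.8
   vertex 2.8 1.5 1.7
   vertex 5.3 5.6 5.6
  endloop
 endfacet
 facet normal 0.579 -0.782 0.232
  outer loop
   vertex 2.9 1.9 2.8
   vertex 1.1 0.3 1.9
   vertex 2.8 1.5 1.7
  endloop
 endfacet
 facet normal -0.770 0.620 0.152
  outer loop
   vertex 3.2 5.6 3.2
   vertex 1.5 4.2 0.3
   vertex 1.0 2.4 5.1
  endloop
 endfacet
 facet normal -0.387 0.390 0.836
  outer loop
   vertex 3.2 4.8 5.0
   vertex 1.0 2.4 5.1
   vertex 5.3 5.6 5.6
  endloop
 endfacet
 facet normal -0.699 0.653 0.290
  outer loop
   vertex 3.2 4.8 5.0
   vertex 3.2 5.6 3.2
   vertex 1.0 2.4 5.1
  endloop
 endfacet
 facet normal -0.421 0.829 0.368
  outer loop
   vertex 3.2 4.8 5.0
   vertex 5.3 5.6 5.6
   vertex 3.2 5.6 3.2
  endloop
 endfacet
 facet normal -0.173 0.973 0.151
  outer loop
   vertex 3.8 5.8 2.6
   vertex 3.2 5.6 3.2
   vertex 5.3 5.6 5.6
  endloop
 endfacet
 facet normal -0.452 0.878 -0.159
  outer loop
   vertex 3.8 5.8 2.6
   vertex 1.5 4.2 0.3
   vertex 3.2 5.6 3.2
  endloop
 endfacet
 facet normal 0.886 -0.112 -0.450
  outer loop
   vertex 3.8 5.8 2.6
   vertex 5.3 5.6 5.6
   vertex 2.8 1.5 1.7
  endloop
 endfacet
 facet normal 0.714 -0.019 -0.700
  outer loop
   vertex 3.8 5.8 2.6
   vertex 2.8 1.5 1.7
   vertex 1.5 4.2 0.3
  endloop
 endfacet
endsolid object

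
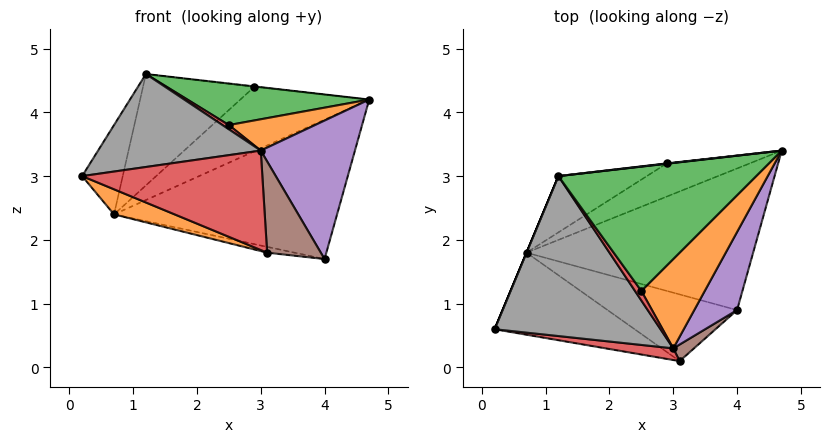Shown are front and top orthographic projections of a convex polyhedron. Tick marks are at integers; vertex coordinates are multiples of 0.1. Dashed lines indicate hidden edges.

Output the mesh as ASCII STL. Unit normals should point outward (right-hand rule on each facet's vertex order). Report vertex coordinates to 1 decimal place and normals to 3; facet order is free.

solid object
 facet normal 0.040 0.701 -0.712
  outer loop
   vertex 0.7 1.8 2.4
   vertex 4.7 3.4 4.2
   vertex 4.0 0.9 1.7
  endloop
 endfacet
 facet normal -0.407 -0.267 -0.873
  outer loop
   vertex 0.7 1.8 2.4
   vertex 3.1 0.1 1.8
   vertex 0.2 0.6 3.0
  endloop
 endfacet
 facet normal -0.184 0.085 -0.979
  outer loop
   vertex 0.7 1.8 2.4
   vertex 4.0 0.9 1.7
   vertex 3.1 0.1 1.8
  endloop
 endfacet
 facet normal -0.122 -0.986 0.116
  outer loop
   vertex 3.0 0.3 3.4
   vertex 0.2 0.6 3.0
   vertex 3.1 0.1 1.8
  endloop
 endfacet
 facet normal 0.805 -0.517 0.291
  outer loop
   vertex 3.0 0.3 3.4
   vertex 4.0 0.9 1.7
   vertex 4.7 3.4 4.2
  endloop
 endfacet
 facet normal 0.667 -0.733 0.133
  outer loop
   vertex 3.0 0.3 3.4
   vertex 3.1 0.1 1.8
   vertex 4.0 0.9 1.7
  endloop
 endfacet
 facet normal -0.923 0.385 0.000
  outer loop
   vertex 1.2 3.0 4.6
   vertex 0.7 1.8 2.4
   vertex 0.2 0.6 3.0
  endloop
 endfacet
 facet normal -0.175 -0.495 0.851
  outer loop
   vertex 1.2 3.0 4.6
   vertex 0.2 0.6 3.0
   vertex 3.0 0.3 3.4
  endloop
 endfacet
 facet normal -0.148 0.879 -0.453
  outer loop
   vertex 2.9 3.2 4.4
   vertex 4.7 3.4 4.2
   vertex 0.7 1.8 2.4
  endloop
 endfacet
 facet normal 0.000 0.707 0.707
  outer loop
   vertex 2.9 3.2 4.4
   vertex 1.2 3.0 4.6
   vertex 4.7 3.4 4.2
  endloop
 endfacet
 facet normal -0.156 0.882 -0.445
  outer loop
   vertex 2.9 3.2 4.4
   vertex 0.7 1.8 2.4
   vertex 1.2 3.0 4.6
  endloop
 endfacet
 facet normal 0.157 -0.327 0.932
  outer loop
   vertex 2.5 1.2 3.8
   vertex 3.0 0.3 3.4
   vertex 4.7 3.4 4.2
  endloop
 endfacet
 facet normal 0.143 -0.314 0.939
  outer loop
   vertex 2.5 1.2 3.8
   vertex 4.7 3.4 4.2
   vertex 1.2 3.0 4.6
  endloop
 endfacet
 facet normal 0.000 -0.406 0.914
  outer loop
   vertex 2.5 1.2 3.8
   vertex 1.2 3.0 4.6
   vertex 3.0 0.3 3.4
  endloop
 endfacet
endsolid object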